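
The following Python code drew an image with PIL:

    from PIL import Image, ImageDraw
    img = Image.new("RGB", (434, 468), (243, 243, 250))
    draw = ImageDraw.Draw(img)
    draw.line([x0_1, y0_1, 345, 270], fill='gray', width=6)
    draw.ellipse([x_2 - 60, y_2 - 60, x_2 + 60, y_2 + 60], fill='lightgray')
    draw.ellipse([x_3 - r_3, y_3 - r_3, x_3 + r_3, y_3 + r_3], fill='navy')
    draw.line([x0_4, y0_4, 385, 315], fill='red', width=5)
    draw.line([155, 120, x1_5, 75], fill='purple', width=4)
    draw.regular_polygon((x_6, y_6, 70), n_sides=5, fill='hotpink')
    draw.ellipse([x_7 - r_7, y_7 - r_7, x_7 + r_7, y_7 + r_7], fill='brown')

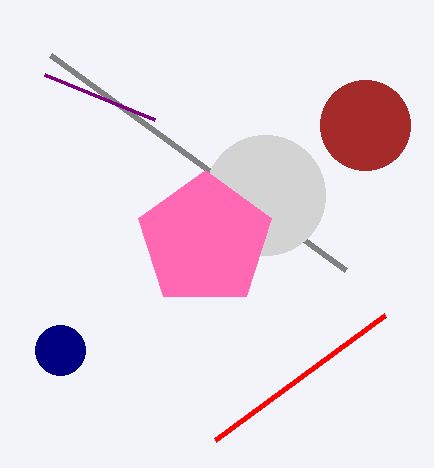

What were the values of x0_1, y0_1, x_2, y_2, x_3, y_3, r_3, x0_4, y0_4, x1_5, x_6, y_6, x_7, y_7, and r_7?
x0_1 = 50; y0_1 = 55; x_2 = 265; y_2 = 195; x_3 = 60; y_3 = 350; r_3 = 25; x0_4 = 215; y0_4 = 440; x1_5 = 45; x_6 = 205; y_6 = 240; x_7 = 365; y_7 = 125; r_7 = 45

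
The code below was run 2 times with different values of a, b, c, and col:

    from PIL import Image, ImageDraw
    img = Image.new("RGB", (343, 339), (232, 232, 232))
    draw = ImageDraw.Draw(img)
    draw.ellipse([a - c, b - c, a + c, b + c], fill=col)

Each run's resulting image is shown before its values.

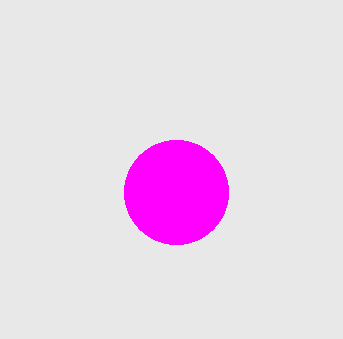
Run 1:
a = 176
b = 192
c = 52
col = 'magenta'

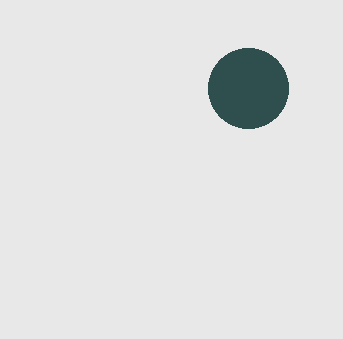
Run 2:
a = 248; b = 88; c = 40; col = 'darkslategray'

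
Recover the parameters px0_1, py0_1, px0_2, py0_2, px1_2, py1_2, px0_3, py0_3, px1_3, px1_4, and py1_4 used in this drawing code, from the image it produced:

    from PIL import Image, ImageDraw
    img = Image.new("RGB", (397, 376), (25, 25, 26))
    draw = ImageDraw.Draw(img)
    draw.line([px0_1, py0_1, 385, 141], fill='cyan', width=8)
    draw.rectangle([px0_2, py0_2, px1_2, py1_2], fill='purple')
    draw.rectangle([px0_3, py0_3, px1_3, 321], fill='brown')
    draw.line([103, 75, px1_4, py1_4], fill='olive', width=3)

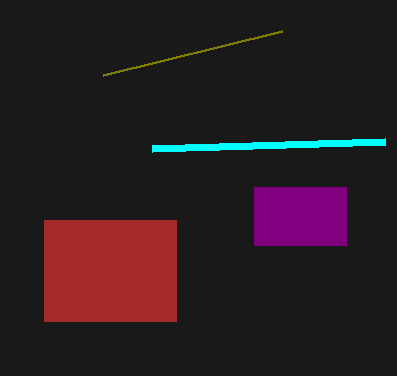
px0_1 = 152; py0_1 = 148; px0_2 = 254; py0_2 = 187; px1_2 = 346; py1_2 = 245; px0_3 = 44; py0_3 = 220; px1_3 = 176; px1_4 = 282; py1_4 = 31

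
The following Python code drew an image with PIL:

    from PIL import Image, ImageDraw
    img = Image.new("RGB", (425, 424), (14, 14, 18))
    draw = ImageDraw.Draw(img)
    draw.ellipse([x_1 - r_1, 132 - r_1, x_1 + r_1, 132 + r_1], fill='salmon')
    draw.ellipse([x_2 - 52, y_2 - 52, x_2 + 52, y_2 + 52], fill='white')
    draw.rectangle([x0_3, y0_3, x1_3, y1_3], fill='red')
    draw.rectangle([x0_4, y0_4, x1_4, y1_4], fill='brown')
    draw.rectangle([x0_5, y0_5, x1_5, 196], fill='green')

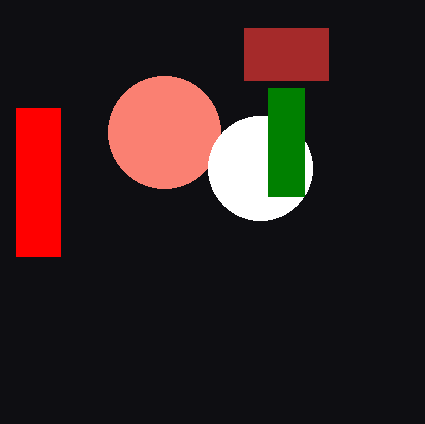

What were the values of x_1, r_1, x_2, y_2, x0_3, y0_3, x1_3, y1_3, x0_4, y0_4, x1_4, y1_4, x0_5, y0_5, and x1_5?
x_1 = 164
r_1 = 56
x_2 = 260
y_2 = 168
x0_3 = 16
y0_3 = 108
x1_3 = 60
y1_3 = 256
x0_4 = 244
y0_4 = 28
x1_4 = 328
y1_4 = 80
x0_5 = 268
y0_5 = 88
x1_5 = 304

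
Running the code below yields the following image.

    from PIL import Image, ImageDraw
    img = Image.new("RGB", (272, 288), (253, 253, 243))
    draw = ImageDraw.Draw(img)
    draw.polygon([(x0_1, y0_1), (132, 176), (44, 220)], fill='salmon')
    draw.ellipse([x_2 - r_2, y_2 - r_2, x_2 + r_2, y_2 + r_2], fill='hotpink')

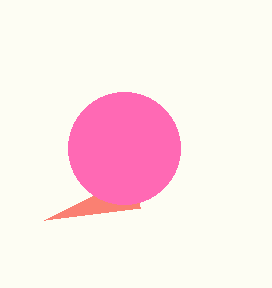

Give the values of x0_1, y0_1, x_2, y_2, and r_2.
x0_1 = 140
y0_1 = 208
x_2 = 124
y_2 = 148
r_2 = 56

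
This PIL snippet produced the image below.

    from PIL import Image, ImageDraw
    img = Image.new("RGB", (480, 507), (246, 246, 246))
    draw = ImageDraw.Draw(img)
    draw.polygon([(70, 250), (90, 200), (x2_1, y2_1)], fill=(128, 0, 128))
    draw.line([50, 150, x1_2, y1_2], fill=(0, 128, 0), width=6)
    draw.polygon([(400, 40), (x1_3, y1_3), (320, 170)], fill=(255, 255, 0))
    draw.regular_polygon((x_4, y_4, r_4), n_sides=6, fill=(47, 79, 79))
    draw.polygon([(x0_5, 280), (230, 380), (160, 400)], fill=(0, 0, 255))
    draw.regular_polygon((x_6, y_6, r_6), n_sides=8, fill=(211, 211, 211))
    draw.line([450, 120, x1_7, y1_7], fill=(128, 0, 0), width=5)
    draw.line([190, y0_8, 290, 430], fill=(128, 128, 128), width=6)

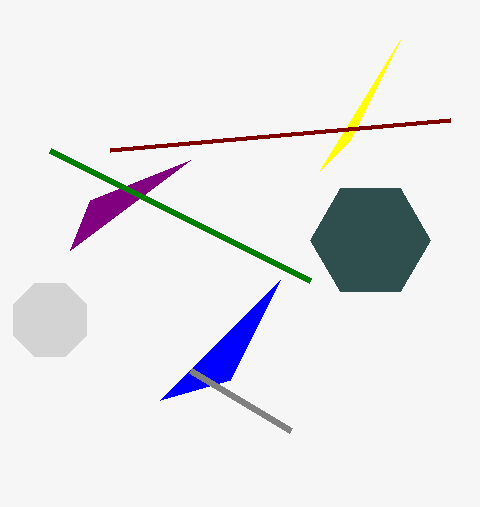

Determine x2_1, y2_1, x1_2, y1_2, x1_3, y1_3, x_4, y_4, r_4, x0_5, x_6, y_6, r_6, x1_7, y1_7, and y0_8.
x2_1 = 190, y2_1 = 160, x1_2 = 310, y1_2 = 280, x1_3 = 350, y1_3 = 140, x_4 = 370, y_4 = 240, r_4 = 60, x0_5 = 280, x_6 = 50, y_6 = 320, r_6 = 40, x1_7 = 110, y1_7 = 150, y0_8 = 370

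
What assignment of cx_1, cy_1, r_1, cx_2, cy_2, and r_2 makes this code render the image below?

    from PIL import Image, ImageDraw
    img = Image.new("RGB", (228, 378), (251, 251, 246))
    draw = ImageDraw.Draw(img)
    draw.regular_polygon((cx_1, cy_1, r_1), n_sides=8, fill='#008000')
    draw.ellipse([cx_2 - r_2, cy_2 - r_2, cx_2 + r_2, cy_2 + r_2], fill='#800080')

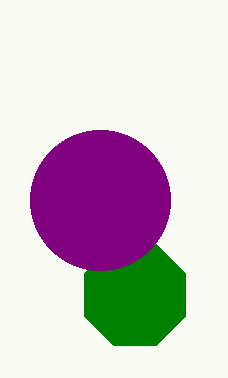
cx_1 = 135
cy_1 = 295
r_1 = 55
cx_2 = 100
cy_2 = 200
r_2 = 70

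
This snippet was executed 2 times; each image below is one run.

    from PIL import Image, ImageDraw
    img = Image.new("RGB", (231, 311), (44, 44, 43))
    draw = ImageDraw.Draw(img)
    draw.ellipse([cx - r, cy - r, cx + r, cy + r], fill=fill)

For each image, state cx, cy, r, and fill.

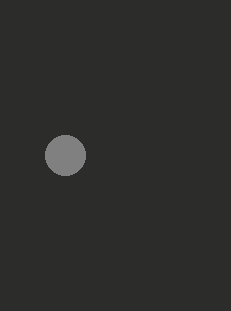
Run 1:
cx = 65
cy = 155
r = 20
fill = 'gray'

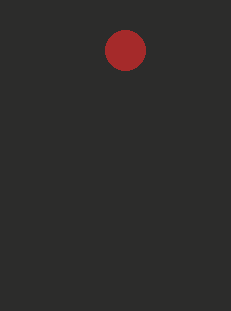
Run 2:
cx = 125; cy = 50; r = 20; fill = 'brown'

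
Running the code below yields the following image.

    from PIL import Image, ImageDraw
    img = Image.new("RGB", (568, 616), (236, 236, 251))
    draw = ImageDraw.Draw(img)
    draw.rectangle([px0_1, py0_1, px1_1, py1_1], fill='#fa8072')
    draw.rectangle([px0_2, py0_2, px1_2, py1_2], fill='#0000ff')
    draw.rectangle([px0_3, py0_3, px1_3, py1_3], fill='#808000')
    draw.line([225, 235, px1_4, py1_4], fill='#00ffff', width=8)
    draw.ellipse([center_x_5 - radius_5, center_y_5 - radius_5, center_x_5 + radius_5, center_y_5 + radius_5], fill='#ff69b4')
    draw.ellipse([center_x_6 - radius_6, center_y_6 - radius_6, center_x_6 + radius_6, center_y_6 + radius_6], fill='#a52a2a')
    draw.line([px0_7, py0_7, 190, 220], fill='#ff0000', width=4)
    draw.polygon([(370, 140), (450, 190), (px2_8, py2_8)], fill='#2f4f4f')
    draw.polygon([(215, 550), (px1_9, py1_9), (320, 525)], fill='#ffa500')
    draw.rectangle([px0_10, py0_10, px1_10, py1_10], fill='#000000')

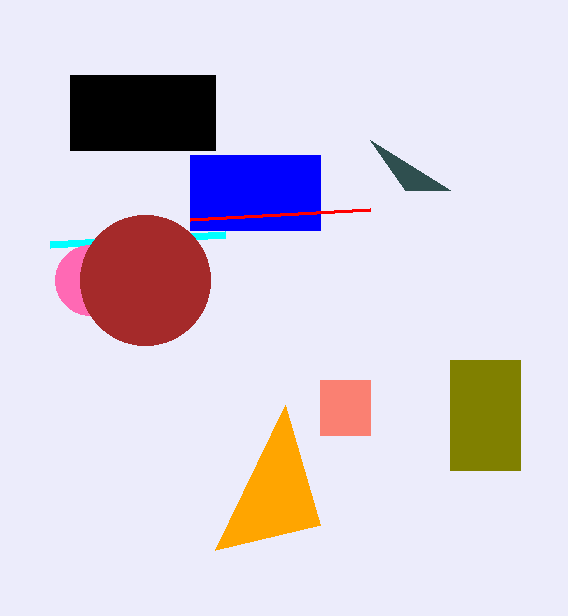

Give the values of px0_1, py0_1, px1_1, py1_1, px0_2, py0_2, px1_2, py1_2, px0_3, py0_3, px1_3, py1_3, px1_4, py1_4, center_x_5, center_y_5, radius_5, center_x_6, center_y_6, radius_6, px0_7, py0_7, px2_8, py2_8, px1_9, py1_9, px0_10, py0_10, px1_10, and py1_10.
px0_1 = 320
py0_1 = 380
px1_1 = 370
py1_1 = 435
px0_2 = 190
py0_2 = 155
px1_2 = 320
py1_2 = 230
px0_3 = 450
py0_3 = 360
px1_3 = 520
py1_3 = 470
px1_4 = 50
py1_4 = 245
center_x_5 = 90
center_y_5 = 280
radius_5 = 35
center_x_6 = 145
center_y_6 = 280
radius_6 = 65
px0_7 = 370
py0_7 = 210
px2_8 = 405
py2_8 = 190
px1_9 = 285
py1_9 = 405
px0_10 = 70
py0_10 = 75
px1_10 = 215
py1_10 = 150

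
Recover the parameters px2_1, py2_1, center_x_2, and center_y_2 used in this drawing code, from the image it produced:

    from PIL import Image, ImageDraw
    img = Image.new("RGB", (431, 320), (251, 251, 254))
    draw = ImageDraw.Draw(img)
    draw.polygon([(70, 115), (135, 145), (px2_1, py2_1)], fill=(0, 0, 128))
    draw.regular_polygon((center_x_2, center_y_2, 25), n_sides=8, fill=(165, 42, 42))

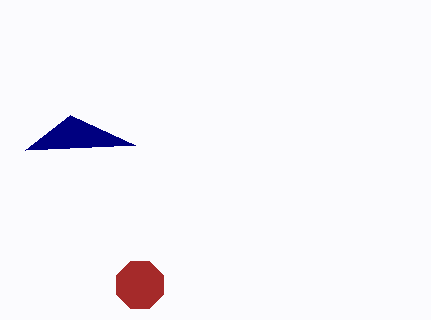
px2_1 = 25
py2_1 = 150
center_x_2 = 140
center_y_2 = 285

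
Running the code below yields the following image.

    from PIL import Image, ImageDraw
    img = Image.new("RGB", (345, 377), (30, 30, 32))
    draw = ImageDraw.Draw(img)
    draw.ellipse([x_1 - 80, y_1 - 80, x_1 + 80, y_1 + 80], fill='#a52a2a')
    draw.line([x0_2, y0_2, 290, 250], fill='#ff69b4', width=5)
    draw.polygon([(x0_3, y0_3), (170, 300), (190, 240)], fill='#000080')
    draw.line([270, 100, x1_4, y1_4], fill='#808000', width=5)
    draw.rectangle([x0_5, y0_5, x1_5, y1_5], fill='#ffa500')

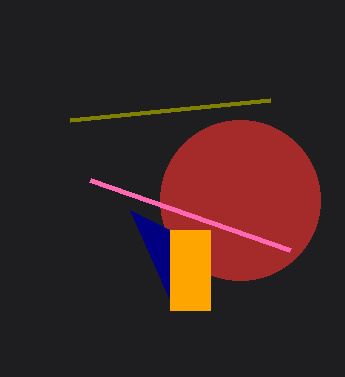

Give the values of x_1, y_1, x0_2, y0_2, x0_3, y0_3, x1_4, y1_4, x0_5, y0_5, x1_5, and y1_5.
x_1 = 240
y_1 = 200
x0_2 = 90
y0_2 = 180
x0_3 = 130
y0_3 = 210
x1_4 = 70
y1_4 = 120
x0_5 = 170
y0_5 = 230
x1_5 = 210
y1_5 = 310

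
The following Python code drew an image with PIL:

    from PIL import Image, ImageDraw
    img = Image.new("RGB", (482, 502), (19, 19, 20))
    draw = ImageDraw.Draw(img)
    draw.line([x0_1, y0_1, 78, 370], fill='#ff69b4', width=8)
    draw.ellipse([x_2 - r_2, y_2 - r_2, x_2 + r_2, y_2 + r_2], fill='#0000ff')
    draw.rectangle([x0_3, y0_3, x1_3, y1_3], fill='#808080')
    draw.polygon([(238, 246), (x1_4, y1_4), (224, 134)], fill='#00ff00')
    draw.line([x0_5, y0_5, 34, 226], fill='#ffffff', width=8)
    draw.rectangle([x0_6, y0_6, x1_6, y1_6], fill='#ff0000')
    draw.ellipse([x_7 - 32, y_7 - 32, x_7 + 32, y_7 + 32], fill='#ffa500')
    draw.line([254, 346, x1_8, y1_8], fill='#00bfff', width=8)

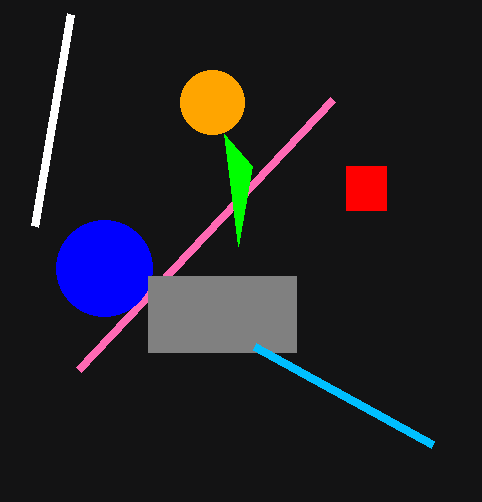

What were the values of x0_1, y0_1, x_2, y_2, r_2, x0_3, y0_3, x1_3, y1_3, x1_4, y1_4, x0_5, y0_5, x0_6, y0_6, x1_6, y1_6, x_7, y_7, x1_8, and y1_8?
x0_1 = 332; y0_1 = 100; x_2 = 104; y_2 = 268; r_2 = 48; x0_3 = 148; y0_3 = 276; x1_3 = 296; y1_3 = 352; x1_4 = 252; y1_4 = 166; x0_5 = 70; y0_5 = 14; x0_6 = 346; y0_6 = 166; x1_6 = 386; y1_6 = 210; x_7 = 212; y_7 = 102; x1_8 = 432; y1_8 = 444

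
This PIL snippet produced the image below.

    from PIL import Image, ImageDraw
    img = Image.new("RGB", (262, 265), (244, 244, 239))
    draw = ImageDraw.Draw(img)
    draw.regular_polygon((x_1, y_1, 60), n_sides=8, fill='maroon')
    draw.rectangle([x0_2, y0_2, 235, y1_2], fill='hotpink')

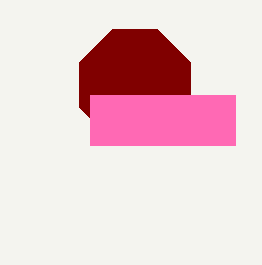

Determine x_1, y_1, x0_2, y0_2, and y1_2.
x_1 = 135; y_1 = 85; x0_2 = 90; y0_2 = 95; y1_2 = 145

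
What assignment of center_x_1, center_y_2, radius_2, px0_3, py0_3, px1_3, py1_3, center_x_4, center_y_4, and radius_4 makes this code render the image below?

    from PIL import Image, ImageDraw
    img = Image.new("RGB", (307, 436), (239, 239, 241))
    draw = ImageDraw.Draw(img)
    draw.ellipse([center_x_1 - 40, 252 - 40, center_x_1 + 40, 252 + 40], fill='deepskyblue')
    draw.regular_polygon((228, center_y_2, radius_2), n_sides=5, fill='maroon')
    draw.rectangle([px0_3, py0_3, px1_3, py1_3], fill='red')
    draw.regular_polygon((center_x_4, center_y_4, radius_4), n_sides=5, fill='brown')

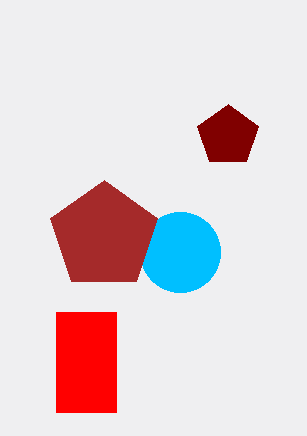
center_x_1 = 180, center_y_2 = 136, radius_2 = 32, px0_3 = 56, py0_3 = 312, px1_3 = 116, py1_3 = 412, center_x_4 = 104, center_y_4 = 236, radius_4 = 56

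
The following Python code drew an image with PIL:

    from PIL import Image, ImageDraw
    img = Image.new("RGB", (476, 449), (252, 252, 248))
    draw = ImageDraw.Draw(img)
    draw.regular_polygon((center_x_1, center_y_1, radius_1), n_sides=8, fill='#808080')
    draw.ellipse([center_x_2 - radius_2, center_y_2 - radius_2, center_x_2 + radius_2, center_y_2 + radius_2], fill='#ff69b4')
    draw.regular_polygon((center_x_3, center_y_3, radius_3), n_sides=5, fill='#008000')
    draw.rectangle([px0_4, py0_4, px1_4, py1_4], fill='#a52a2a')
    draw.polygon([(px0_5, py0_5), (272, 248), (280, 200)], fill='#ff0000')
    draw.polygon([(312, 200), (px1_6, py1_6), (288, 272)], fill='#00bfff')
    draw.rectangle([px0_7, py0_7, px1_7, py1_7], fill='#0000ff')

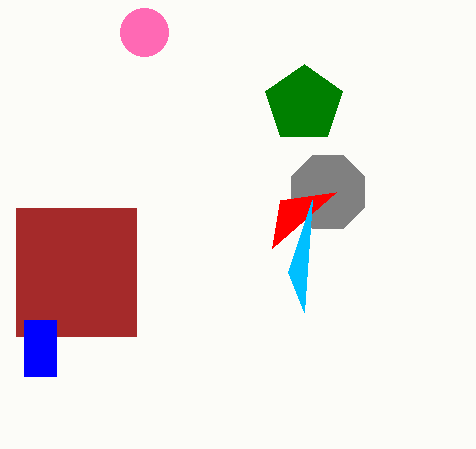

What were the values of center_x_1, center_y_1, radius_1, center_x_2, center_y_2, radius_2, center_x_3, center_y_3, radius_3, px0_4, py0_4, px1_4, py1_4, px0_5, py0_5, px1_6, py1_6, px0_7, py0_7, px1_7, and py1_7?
center_x_1 = 328; center_y_1 = 192; radius_1 = 40; center_x_2 = 144; center_y_2 = 32; radius_2 = 24; center_x_3 = 304; center_y_3 = 104; radius_3 = 40; px0_4 = 16; py0_4 = 208; px1_4 = 136; py1_4 = 336; px0_5 = 336; py0_5 = 192; px1_6 = 304; py1_6 = 312; px0_7 = 24; py0_7 = 320; px1_7 = 56; py1_7 = 376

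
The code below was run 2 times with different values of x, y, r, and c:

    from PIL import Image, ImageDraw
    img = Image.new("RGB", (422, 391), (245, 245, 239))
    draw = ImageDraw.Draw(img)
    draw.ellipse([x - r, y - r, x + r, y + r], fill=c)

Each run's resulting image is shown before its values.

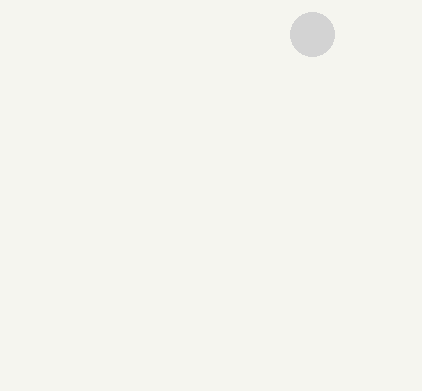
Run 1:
x = 312
y = 34
r = 22
c = 'lightgray'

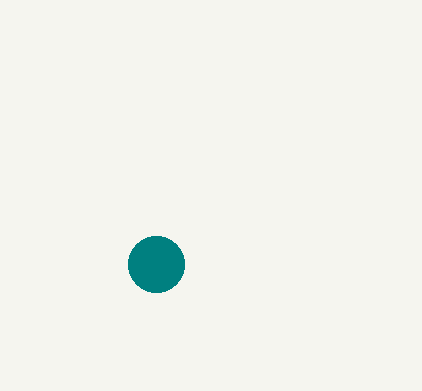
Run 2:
x = 156, y = 264, r = 28, c = 'teal'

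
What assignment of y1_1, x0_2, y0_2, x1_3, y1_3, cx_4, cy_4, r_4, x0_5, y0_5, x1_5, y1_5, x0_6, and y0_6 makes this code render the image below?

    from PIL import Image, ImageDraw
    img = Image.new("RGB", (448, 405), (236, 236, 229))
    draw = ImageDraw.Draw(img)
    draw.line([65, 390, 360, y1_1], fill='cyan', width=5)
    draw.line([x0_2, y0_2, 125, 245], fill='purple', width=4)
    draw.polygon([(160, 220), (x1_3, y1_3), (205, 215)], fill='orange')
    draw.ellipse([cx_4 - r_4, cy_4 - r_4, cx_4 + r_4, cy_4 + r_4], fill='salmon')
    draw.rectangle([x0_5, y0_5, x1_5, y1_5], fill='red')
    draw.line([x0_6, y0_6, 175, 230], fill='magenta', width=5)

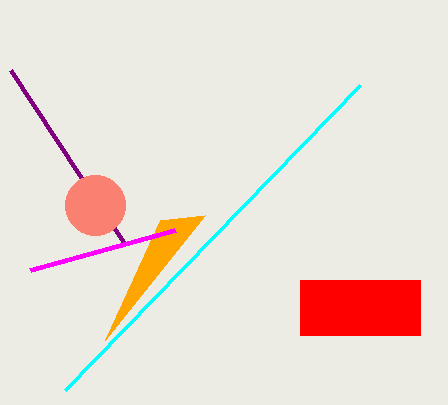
y1_1 = 85; x0_2 = 10; y0_2 = 70; x1_3 = 105; y1_3 = 340; cx_4 = 95; cy_4 = 205; r_4 = 30; x0_5 = 300; y0_5 = 280; x1_5 = 420; y1_5 = 335; x0_6 = 30; y0_6 = 270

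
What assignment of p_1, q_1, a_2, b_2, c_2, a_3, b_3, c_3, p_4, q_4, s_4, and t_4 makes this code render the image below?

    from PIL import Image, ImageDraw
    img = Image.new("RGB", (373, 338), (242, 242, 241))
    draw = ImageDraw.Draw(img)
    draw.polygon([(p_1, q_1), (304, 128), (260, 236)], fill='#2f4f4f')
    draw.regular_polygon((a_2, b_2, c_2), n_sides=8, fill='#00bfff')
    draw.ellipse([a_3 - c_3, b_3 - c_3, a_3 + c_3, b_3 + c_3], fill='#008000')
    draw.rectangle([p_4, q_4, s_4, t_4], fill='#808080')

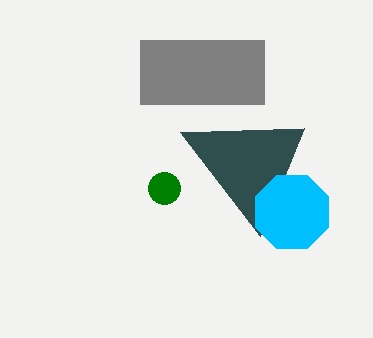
p_1 = 180, q_1 = 132, a_2 = 292, b_2 = 212, c_2 = 40, a_3 = 164, b_3 = 188, c_3 = 16, p_4 = 140, q_4 = 40, s_4 = 264, t_4 = 104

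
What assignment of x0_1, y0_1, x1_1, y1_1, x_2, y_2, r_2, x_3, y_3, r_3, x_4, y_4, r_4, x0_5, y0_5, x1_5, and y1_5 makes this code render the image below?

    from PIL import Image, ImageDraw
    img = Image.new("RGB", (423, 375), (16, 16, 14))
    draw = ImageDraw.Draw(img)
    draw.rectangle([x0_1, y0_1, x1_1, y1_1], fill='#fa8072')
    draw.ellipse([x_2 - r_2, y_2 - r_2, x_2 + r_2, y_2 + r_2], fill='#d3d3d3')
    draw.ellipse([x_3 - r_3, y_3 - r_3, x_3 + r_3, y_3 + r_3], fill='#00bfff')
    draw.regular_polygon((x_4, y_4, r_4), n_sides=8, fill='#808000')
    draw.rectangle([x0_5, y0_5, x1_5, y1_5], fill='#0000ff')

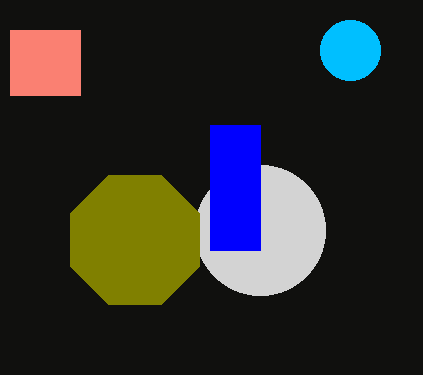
x0_1 = 10; y0_1 = 30; x1_1 = 80; y1_1 = 95; x_2 = 260; y_2 = 230; r_2 = 65; x_3 = 350; y_3 = 50; r_3 = 30; x_4 = 135; y_4 = 240; r_4 = 70; x0_5 = 210; y0_5 = 125; x1_5 = 260; y1_5 = 250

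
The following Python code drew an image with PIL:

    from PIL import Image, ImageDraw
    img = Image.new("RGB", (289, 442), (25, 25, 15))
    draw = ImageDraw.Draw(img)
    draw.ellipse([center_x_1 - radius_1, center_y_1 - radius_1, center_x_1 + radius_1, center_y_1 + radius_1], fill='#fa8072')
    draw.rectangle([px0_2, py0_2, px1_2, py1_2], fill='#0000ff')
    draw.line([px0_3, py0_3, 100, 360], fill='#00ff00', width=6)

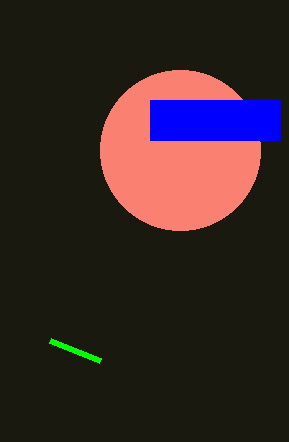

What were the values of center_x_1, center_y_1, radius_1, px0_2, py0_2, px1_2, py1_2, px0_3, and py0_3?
center_x_1 = 180; center_y_1 = 150; radius_1 = 80; px0_2 = 150; py0_2 = 100; px1_2 = 280; py1_2 = 140; px0_3 = 50; py0_3 = 340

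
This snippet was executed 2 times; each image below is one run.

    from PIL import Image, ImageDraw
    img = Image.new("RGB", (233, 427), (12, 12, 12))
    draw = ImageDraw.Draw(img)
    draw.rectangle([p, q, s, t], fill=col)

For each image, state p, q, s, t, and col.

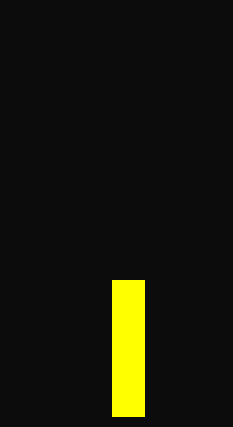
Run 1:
p = 112
q = 280
s = 144
t = 416
col = 'yellow'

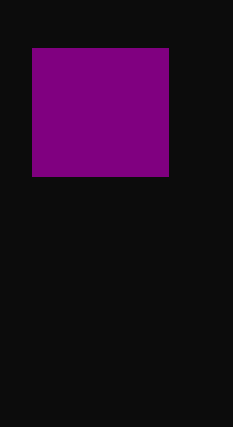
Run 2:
p = 32; q = 48; s = 168; t = 176; col = 'purple'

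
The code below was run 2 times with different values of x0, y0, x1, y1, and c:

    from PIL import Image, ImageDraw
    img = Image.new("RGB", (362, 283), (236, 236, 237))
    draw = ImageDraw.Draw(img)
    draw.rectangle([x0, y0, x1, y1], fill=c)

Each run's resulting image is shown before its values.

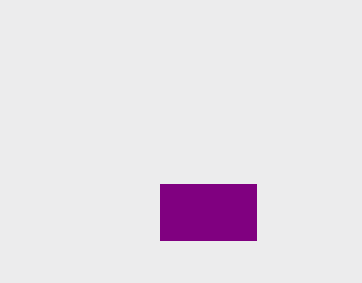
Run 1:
x0 = 160; y0 = 184; x1 = 256; y1 = 240; c = 'purple'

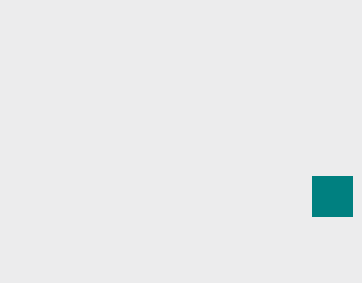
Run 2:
x0 = 312; y0 = 176; x1 = 352; y1 = 216; c = 'teal'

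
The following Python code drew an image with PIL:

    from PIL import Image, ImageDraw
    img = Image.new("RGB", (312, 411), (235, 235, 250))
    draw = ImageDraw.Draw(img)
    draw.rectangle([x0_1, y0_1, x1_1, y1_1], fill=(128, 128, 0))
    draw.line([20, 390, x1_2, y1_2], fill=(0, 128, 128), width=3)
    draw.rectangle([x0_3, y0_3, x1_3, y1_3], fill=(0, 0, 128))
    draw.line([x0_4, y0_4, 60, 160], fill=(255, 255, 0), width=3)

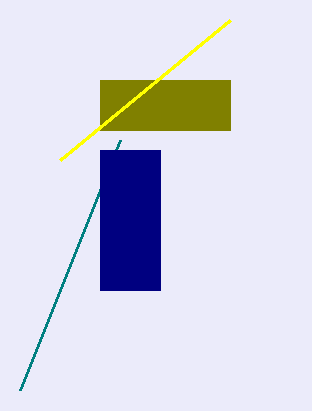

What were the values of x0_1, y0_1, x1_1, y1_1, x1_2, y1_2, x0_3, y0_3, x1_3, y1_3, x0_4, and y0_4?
x0_1 = 100; y0_1 = 80; x1_1 = 230; y1_1 = 130; x1_2 = 120; y1_2 = 140; x0_3 = 100; y0_3 = 150; x1_3 = 160; y1_3 = 290; x0_4 = 230; y0_4 = 20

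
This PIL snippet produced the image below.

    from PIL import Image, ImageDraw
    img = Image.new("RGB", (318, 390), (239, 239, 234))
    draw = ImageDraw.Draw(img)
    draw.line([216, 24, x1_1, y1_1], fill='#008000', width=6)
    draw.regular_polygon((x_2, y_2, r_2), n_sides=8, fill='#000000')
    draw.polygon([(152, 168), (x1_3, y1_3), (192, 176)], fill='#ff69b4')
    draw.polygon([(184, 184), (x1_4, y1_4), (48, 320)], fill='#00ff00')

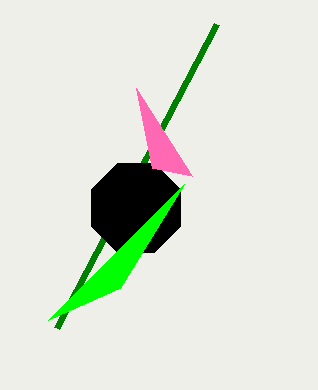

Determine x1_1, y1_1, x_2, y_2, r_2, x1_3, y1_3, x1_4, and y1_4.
x1_1 = 56; y1_1 = 328; x_2 = 136; y_2 = 208; r_2 = 48; x1_3 = 136; y1_3 = 88; x1_4 = 120; y1_4 = 288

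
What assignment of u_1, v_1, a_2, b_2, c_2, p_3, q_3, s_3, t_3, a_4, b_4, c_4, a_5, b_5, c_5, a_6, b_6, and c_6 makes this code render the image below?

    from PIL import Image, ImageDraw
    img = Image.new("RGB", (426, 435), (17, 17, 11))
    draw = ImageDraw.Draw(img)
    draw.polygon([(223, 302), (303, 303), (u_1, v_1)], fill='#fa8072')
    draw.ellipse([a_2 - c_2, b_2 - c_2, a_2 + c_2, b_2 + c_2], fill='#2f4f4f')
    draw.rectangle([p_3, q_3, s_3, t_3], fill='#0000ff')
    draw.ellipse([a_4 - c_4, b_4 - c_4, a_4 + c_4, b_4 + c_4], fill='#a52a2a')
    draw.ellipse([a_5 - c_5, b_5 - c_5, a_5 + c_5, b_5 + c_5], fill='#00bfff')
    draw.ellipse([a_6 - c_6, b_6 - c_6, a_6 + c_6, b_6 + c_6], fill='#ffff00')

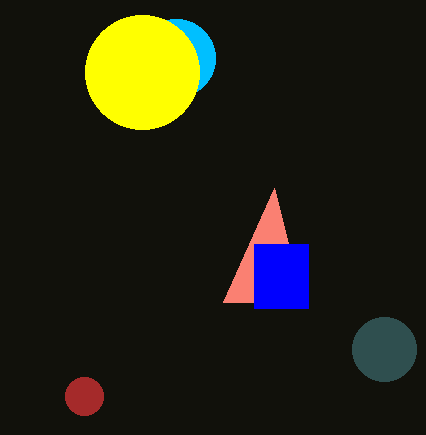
u_1 = 274; v_1 = 188; a_2 = 384; b_2 = 349; c_2 = 32; p_3 = 254; q_3 = 244; s_3 = 308; t_3 = 308; a_4 = 84; b_4 = 396; c_4 = 19; a_5 = 176; b_5 = 58; c_5 = 39; a_6 = 142; b_6 = 72; c_6 = 57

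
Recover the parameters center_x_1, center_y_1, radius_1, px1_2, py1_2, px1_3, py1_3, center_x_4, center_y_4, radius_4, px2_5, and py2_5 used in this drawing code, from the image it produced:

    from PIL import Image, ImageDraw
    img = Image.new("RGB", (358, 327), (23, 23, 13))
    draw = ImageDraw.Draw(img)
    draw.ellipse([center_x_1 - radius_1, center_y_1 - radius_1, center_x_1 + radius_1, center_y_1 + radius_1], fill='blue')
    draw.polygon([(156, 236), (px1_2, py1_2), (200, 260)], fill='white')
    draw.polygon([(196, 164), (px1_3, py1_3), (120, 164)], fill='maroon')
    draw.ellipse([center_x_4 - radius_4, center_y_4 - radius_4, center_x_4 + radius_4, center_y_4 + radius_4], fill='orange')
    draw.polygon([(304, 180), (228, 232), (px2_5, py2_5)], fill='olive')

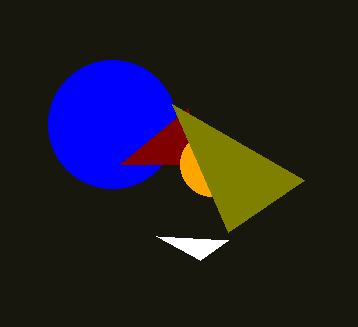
center_x_1 = 112
center_y_1 = 124
radius_1 = 64
px1_2 = 228
py1_2 = 240
px1_3 = 188
py1_3 = 108
center_x_4 = 212
center_y_4 = 164
radius_4 = 32
px2_5 = 172
py2_5 = 104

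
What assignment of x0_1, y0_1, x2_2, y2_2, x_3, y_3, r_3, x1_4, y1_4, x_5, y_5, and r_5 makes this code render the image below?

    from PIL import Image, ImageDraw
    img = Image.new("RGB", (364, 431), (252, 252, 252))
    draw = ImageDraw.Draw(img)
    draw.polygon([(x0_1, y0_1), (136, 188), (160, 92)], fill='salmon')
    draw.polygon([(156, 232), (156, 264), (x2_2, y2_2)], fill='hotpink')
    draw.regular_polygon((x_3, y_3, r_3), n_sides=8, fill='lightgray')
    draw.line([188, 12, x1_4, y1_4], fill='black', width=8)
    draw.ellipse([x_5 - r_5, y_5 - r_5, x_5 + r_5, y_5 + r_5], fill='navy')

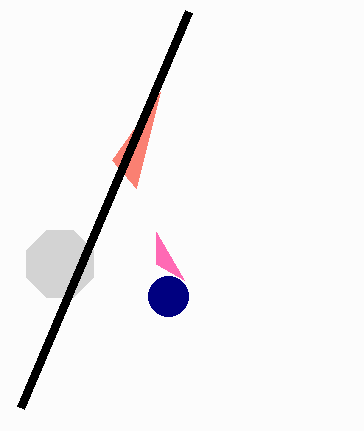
x0_1 = 112, y0_1 = 160, x2_2 = 184, y2_2 = 280, x_3 = 60, y_3 = 264, r_3 = 36, x1_4 = 20, y1_4 = 408, x_5 = 168, y_5 = 296, r_5 = 20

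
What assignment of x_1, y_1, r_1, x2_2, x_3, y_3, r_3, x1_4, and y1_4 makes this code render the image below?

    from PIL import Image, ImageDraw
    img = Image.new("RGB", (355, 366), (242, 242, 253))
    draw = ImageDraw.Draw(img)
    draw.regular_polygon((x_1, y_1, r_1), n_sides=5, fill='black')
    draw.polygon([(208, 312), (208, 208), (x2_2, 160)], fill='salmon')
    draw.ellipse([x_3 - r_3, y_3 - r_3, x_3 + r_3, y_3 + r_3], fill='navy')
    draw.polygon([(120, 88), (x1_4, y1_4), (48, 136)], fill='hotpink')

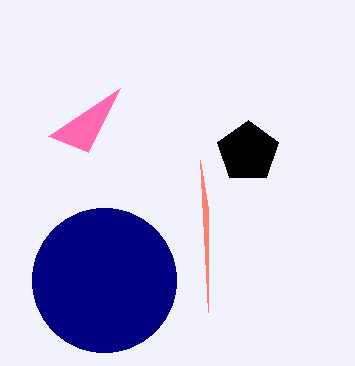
x_1 = 248, y_1 = 152, r_1 = 32, x2_2 = 200, x_3 = 104, y_3 = 280, r_3 = 72, x1_4 = 88, y1_4 = 152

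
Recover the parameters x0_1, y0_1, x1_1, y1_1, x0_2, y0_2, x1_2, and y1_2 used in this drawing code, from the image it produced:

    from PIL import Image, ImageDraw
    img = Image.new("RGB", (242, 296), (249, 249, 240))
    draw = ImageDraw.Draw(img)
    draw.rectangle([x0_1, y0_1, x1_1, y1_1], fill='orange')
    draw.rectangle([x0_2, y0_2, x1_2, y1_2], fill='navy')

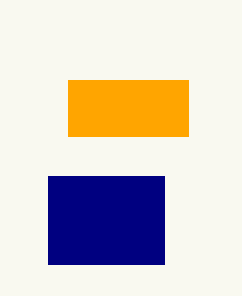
x0_1 = 68
y0_1 = 80
x1_1 = 188
y1_1 = 136
x0_2 = 48
y0_2 = 176
x1_2 = 164
y1_2 = 264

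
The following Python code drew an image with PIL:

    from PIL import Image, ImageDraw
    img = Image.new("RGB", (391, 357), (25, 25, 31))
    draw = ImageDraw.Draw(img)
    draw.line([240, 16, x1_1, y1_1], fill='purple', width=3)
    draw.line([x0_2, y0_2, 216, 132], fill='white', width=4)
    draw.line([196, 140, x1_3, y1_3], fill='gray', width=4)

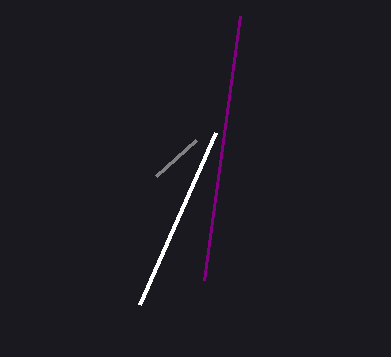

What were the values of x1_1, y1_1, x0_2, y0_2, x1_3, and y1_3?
x1_1 = 204; y1_1 = 280; x0_2 = 140; y0_2 = 304; x1_3 = 156; y1_3 = 176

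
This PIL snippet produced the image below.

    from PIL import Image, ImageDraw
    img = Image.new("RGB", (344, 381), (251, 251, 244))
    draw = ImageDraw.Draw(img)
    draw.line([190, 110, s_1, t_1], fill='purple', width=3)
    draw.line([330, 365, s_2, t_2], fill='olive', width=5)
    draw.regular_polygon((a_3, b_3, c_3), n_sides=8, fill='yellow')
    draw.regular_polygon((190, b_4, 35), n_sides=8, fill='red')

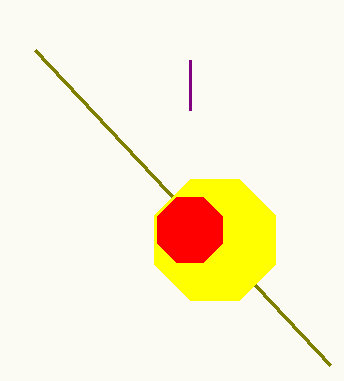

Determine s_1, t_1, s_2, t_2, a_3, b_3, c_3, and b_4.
s_1 = 190, t_1 = 60, s_2 = 35, t_2 = 50, a_3 = 215, b_3 = 240, c_3 = 65, b_4 = 230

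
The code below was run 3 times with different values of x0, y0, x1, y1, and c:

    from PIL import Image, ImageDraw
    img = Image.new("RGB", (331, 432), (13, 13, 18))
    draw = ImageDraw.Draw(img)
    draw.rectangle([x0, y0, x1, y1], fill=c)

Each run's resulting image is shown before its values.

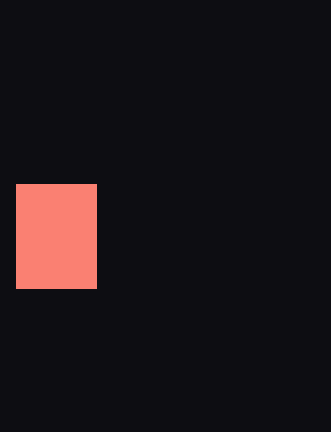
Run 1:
x0 = 16
y0 = 184
x1 = 96
y1 = 288
c = 'salmon'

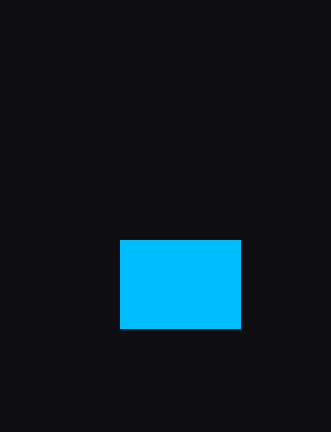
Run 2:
x0 = 120
y0 = 240
x1 = 240
y1 = 328
c = 'deepskyblue'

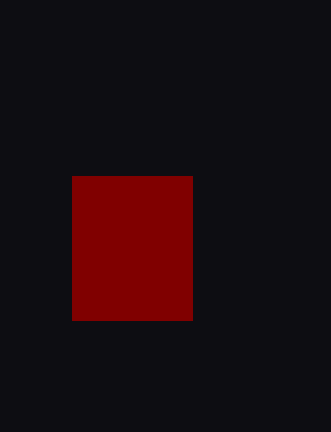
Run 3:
x0 = 72; y0 = 176; x1 = 192; y1 = 320; c = 'maroon'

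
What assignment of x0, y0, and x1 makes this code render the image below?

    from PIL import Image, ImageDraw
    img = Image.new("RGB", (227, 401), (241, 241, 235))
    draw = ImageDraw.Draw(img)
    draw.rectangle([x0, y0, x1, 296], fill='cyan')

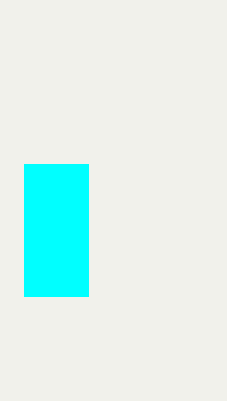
x0 = 24
y0 = 164
x1 = 88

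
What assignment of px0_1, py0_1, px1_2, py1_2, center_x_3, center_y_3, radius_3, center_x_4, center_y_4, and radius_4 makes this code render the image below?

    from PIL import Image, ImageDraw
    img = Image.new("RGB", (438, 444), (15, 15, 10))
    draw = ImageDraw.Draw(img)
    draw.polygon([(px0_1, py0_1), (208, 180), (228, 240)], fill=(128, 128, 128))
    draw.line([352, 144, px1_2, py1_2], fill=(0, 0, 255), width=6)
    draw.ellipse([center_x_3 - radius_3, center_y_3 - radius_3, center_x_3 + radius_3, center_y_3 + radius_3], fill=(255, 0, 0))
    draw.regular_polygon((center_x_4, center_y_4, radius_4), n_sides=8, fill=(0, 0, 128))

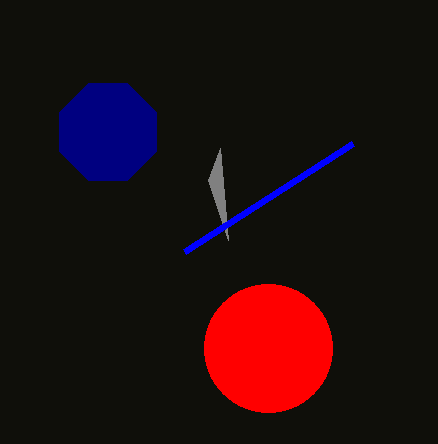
px0_1 = 220, py0_1 = 148, px1_2 = 184, py1_2 = 252, center_x_3 = 268, center_y_3 = 348, radius_3 = 64, center_x_4 = 108, center_y_4 = 132, radius_4 = 52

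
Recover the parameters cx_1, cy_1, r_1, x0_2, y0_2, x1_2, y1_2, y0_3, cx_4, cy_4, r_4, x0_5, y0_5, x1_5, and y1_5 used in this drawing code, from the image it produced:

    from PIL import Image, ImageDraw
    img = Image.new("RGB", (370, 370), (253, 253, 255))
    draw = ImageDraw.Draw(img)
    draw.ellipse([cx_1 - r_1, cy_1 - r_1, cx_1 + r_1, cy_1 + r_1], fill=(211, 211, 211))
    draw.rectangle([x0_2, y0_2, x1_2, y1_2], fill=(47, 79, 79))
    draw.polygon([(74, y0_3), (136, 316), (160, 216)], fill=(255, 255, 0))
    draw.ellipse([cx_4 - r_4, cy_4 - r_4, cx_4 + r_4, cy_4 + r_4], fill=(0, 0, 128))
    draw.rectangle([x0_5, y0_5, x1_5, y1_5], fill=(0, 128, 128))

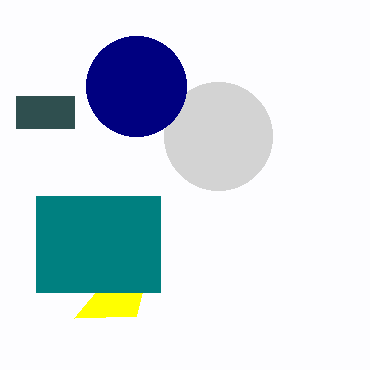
cx_1 = 218
cy_1 = 136
r_1 = 54
x0_2 = 16
y0_2 = 96
x1_2 = 74
y1_2 = 128
y0_3 = 318
cx_4 = 136
cy_4 = 86
r_4 = 50
x0_5 = 36
y0_5 = 196
x1_5 = 160
y1_5 = 292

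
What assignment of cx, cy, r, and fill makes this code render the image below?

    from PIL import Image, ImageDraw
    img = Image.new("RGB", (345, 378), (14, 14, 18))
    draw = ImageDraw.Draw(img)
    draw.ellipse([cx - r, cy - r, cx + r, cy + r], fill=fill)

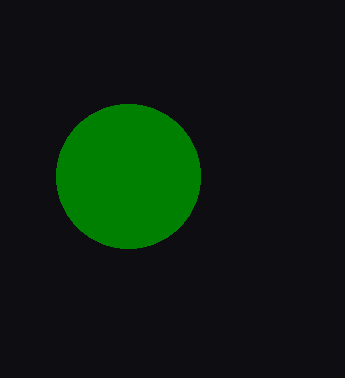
cx = 128, cy = 176, r = 72, fill = 'green'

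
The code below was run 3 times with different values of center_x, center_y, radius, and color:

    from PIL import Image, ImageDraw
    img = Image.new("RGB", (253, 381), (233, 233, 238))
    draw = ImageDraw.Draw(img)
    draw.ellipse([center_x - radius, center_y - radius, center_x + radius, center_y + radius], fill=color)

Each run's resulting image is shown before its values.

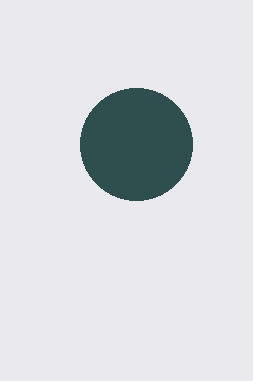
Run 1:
center_x = 136, center_y = 144, radius = 56, color = 'darkslategray'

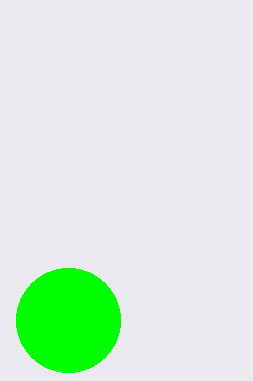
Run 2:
center_x = 68
center_y = 320
radius = 52
color = 'lime'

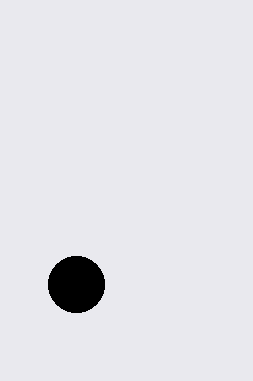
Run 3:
center_x = 76, center_y = 284, radius = 28, color = 'black'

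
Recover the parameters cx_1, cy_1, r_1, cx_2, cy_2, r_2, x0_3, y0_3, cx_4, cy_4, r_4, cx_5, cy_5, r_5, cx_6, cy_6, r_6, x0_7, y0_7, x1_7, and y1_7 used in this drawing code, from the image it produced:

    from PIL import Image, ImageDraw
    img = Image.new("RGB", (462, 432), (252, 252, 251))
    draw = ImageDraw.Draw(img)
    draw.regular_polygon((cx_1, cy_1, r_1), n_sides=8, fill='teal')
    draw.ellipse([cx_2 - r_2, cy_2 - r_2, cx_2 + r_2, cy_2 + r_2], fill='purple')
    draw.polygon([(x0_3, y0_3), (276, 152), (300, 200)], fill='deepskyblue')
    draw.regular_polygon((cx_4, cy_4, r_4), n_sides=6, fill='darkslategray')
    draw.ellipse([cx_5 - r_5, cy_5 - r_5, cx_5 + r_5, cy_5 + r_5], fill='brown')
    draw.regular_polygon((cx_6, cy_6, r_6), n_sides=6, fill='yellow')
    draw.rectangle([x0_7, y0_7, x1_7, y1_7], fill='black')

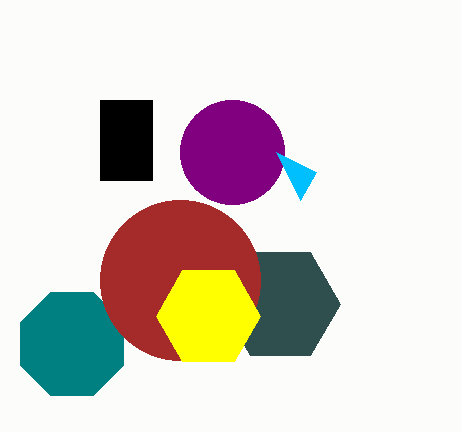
cx_1 = 72, cy_1 = 344, r_1 = 56, cx_2 = 232, cy_2 = 152, r_2 = 52, x0_3 = 316, y0_3 = 172, cx_4 = 280, cy_4 = 304, r_4 = 60, cx_5 = 180, cy_5 = 280, r_5 = 80, cx_6 = 208, cy_6 = 316, r_6 = 52, x0_7 = 100, y0_7 = 100, x1_7 = 152, y1_7 = 180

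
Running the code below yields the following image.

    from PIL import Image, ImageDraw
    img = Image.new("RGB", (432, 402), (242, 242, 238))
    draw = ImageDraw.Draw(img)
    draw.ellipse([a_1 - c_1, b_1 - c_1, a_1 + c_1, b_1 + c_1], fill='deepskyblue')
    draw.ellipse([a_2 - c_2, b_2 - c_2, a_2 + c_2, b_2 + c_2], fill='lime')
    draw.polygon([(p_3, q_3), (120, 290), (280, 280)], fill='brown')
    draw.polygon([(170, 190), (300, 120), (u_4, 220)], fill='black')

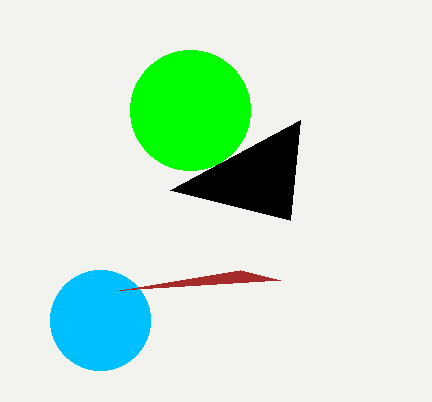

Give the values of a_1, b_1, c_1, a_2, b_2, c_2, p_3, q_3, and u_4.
a_1 = 100; b_1 = 320; c_1 = 50; a_2 = 190; b_2 = 110; c_2 = 60; p_3 = 240; q_3 = 270; u_4 = 290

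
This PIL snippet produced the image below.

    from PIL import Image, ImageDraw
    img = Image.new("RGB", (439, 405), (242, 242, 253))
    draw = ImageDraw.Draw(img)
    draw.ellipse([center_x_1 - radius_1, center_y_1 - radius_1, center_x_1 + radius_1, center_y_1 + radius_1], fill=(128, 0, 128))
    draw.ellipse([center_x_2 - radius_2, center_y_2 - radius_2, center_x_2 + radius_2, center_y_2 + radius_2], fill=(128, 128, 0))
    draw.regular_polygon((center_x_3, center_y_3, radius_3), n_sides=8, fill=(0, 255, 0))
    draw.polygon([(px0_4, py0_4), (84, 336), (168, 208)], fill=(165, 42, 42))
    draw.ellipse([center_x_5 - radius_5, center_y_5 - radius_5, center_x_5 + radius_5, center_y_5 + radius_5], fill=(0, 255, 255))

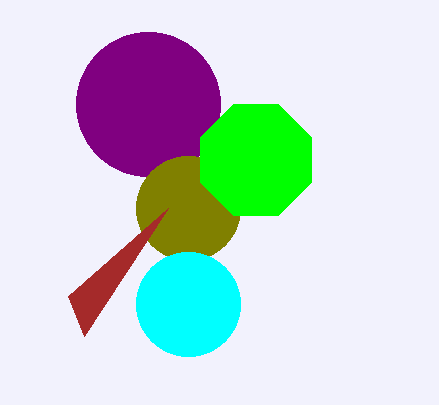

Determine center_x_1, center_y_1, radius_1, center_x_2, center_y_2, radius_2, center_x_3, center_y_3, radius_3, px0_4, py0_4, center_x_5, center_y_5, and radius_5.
center_x_1 = 148
center_y_1 = 104
radius_1 = 72
center_x_2 = 188
center_y_2 = 208
radius_2 = 52
center_x_3 = 256
center_y_3 = 160
radius_3 = 60
px0_4 = 68
py0_4 = 296
center_x_5 = 188
center_y_5 = 304
radius_5 = 52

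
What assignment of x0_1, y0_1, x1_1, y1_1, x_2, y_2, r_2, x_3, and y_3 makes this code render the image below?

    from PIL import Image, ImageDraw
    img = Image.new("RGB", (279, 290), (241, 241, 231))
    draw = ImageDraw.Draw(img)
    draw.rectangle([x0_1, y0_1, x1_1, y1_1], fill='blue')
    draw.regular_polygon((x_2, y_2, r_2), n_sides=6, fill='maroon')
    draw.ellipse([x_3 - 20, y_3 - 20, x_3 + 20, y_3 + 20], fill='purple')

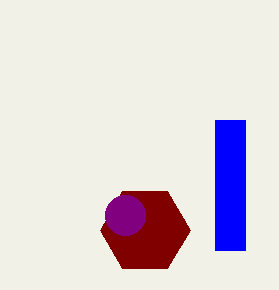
x0_1 = 215; y0_1 = 120; x1_1 = 245; y1_1 = 250; x_2 = 145; y_2 = 230; r_2 = 45; x_3 = 125; y_3 = 215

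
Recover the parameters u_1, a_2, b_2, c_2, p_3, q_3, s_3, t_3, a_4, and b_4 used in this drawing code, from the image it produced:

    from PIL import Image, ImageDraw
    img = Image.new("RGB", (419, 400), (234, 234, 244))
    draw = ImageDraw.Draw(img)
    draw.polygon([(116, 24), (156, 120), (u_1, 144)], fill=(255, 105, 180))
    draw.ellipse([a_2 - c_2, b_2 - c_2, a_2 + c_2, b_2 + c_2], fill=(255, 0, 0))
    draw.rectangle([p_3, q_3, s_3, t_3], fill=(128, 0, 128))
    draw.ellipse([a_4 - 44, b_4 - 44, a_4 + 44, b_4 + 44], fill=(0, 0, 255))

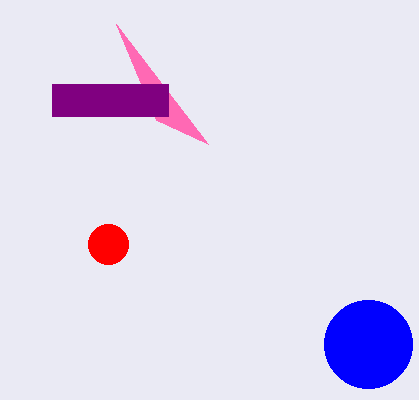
u_1 = 208, a_2 = 108, b_2 = 244, c_2 = 20, p_3 = 52, q_3 = 84, s_3 = 168, t_3 = 116, a_4 = 368, b_4 = 344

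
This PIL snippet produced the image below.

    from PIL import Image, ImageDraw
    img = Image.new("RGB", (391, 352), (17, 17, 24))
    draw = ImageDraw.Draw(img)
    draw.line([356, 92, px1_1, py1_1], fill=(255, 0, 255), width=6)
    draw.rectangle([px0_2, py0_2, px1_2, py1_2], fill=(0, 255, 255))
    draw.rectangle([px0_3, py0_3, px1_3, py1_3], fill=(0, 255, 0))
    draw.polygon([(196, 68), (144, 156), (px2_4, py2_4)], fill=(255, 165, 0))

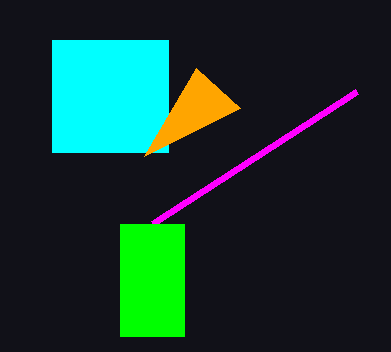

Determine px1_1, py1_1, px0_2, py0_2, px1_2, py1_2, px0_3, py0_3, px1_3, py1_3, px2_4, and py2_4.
px1_1 = 152
py1_1 = 224
px0_2 = 52
py0_2 = 40
px1_2 = 168
py1_2 = 152
px0_3 = 120
py0_3 = 224
px1_3 = 184
py1_3 = 336
px2_4 = 240
py2_4 = 108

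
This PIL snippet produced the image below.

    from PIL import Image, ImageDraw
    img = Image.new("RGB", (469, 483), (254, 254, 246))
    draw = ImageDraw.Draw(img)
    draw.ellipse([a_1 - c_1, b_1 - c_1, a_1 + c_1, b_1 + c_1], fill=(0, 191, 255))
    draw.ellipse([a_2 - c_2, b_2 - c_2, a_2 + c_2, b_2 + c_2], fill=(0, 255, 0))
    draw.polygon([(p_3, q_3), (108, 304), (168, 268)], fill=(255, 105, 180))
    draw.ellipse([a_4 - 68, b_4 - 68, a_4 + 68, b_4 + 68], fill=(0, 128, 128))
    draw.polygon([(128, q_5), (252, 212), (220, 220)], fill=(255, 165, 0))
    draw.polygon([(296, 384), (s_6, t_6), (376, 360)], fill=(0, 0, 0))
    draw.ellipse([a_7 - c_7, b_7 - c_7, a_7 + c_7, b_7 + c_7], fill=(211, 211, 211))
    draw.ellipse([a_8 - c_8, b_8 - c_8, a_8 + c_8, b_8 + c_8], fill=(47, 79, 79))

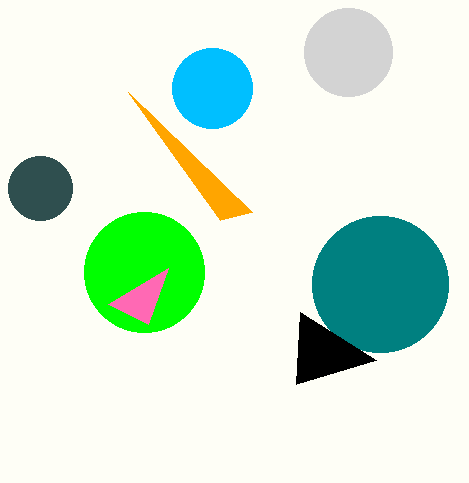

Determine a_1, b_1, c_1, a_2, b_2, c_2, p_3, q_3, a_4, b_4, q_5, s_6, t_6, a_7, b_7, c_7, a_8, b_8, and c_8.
a_1 = 212, b_1 = 88, c_1 = 40, a_2 = 144, b_2 = 272, c_2 = 60, p_3 = 148, q_3 = 324, a_4 = 380, b_4 = 284, q_5 = 92, s_6 = 300, t_6 = 312, a_7 = 348, b_7 = 52, c_7 = 44, a_8 = 40, b_8 = 188, c_8 = 32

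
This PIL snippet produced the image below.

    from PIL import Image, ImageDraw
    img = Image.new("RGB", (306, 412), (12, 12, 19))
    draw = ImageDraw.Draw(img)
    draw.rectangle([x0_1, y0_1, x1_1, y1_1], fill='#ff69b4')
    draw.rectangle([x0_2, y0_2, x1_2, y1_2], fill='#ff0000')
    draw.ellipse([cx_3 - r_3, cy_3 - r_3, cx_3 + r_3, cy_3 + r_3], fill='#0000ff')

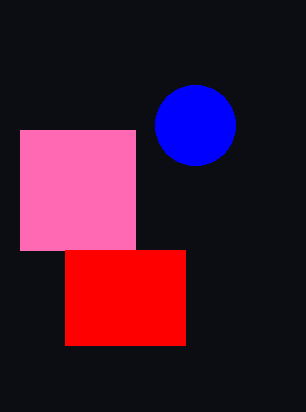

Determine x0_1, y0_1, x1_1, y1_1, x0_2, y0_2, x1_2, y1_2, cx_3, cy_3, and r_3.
x0_1 = 20, y0_1 = 130, x1_1 = 135, y1_1 = 250, x0_2 = 65, y0_2 = 250, x1_2 = 185, y1_2 = 345, cx_3 = 195, cy_3 = 125, r_3 = 40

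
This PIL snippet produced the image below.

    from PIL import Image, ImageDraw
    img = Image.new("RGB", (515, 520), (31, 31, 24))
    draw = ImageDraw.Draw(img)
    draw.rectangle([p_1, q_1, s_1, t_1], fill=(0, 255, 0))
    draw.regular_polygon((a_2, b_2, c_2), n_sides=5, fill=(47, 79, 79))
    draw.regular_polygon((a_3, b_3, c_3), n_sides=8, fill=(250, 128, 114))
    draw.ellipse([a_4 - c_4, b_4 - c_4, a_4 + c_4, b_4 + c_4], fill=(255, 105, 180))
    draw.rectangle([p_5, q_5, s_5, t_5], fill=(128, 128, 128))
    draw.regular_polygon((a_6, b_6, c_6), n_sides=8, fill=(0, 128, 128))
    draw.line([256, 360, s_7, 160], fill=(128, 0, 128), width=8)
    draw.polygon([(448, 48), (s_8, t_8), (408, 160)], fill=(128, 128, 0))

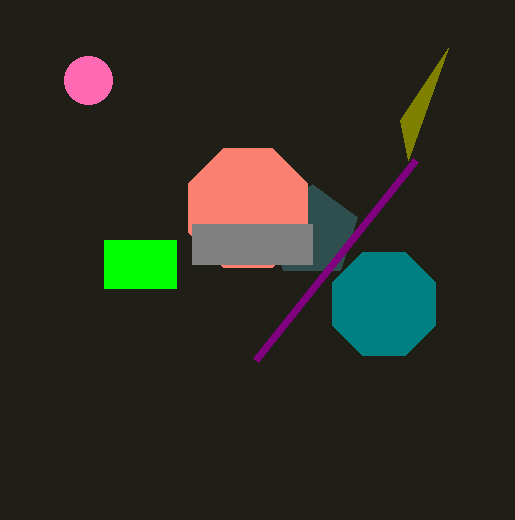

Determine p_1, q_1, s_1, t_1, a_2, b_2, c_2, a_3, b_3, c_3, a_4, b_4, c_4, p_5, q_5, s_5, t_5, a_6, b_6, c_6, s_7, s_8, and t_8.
p_1 = 104; q_1 = 240; s_1 = 176; t_1 = 288; a_2 = 312; b_2 = 232; c_2 = 48; a_3 = 248; b_3 = 208; c_3 = 64; a_4 = 88; b_4 = 80; c_4 = 24; p_5 = 192; q_5 = 224; s_5 = 312; t_5 = 264; a_6 = 384; b_6 = 304; c_6 = 56; s_7 = 416; s_8 = 400; t_8 = 120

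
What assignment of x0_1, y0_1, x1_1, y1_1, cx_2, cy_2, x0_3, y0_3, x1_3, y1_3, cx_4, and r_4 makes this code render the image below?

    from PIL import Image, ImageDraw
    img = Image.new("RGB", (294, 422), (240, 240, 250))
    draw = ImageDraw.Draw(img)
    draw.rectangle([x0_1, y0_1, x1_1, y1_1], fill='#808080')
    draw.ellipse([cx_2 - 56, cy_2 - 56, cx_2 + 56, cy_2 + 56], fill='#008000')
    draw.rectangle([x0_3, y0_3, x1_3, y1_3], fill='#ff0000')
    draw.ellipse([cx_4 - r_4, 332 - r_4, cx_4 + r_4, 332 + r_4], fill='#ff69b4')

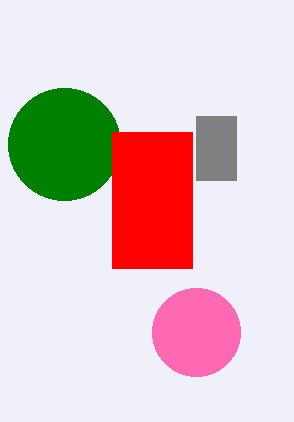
x0_1 = 196; y0_1 = 116; x1_1 = 236; y1_1 = 180; cx_2 = 64; cy_2 = 144; x0_3 = 112; y0_3 = 132; x1_3 = 192; y1_3 = 268; cx_4 = 196; r_4 = 44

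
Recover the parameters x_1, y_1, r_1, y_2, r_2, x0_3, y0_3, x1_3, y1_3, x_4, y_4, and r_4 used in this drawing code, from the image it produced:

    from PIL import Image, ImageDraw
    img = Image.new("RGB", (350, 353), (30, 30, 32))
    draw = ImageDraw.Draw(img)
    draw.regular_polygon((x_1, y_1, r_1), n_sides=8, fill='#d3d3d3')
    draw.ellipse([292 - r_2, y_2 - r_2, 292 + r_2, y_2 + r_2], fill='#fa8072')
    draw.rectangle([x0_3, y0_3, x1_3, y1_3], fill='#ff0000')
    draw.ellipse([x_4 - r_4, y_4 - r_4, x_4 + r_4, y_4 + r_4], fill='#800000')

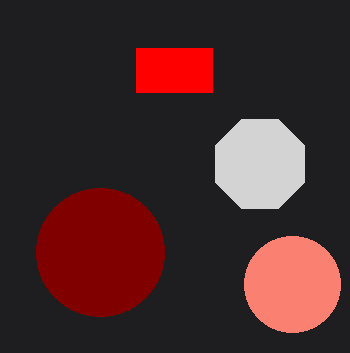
x_1 = 260; y_1 = 164; r_1 = 48; y_2 = 284; r_2 = 48; x0_3 = 136; y0_3 = 48; x1_3 = 212; y1_3 = 92; x_4 = 100; y_4 = 252; r_4 = 64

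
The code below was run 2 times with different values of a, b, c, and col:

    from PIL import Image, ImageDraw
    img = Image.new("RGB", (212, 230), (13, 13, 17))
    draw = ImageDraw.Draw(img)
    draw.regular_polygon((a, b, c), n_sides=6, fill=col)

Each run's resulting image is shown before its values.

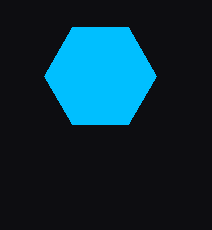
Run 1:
a = 100, b = 76, c = 56, col = 'deepskyblue'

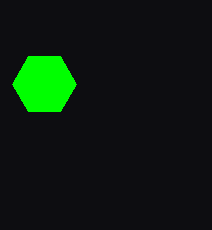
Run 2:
a = 44; b = 84; c = 32; col = 'lime'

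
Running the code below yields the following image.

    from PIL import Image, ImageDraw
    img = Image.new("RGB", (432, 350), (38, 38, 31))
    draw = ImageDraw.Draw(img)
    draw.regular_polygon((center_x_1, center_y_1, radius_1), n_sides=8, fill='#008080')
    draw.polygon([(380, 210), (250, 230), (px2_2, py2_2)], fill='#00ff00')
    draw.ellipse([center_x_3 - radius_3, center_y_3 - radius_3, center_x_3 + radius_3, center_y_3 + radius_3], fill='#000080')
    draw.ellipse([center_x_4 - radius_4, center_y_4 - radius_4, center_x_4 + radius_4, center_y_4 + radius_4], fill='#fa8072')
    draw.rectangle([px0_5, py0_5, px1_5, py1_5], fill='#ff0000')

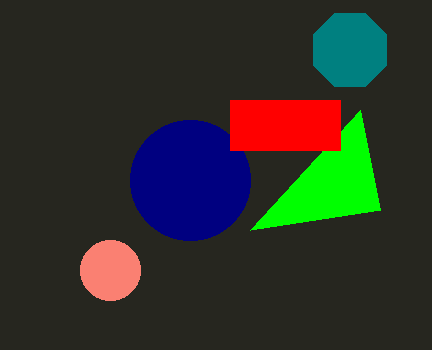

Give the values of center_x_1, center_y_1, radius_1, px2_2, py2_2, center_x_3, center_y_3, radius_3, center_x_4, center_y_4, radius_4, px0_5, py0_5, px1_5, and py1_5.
center_x_1 = 350; center_y_1 = 50; radius_1 = 40; px2_2 = 360; py2_2 = 110; center_x_3 = 190; center_y_3 = 180; radius_3 = 60; center_x_4 = 110; center_y_4 = 270; radius_4 = 30; px0_5 = 230; py0_5 = 100; px1_5 = 340; py1_5 = 150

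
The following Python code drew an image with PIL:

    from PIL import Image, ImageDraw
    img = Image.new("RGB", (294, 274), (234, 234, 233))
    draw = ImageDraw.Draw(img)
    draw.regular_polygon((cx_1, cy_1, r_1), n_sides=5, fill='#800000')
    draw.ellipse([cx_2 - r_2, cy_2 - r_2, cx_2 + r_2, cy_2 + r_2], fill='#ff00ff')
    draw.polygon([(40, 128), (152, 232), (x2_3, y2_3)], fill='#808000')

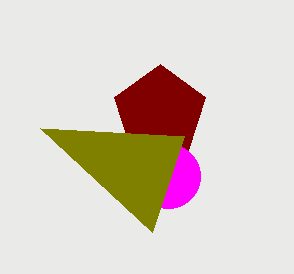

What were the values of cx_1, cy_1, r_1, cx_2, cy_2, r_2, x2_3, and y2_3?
cx_1 = 160; cy_1 = 112; r_1 = 48; cx_2 = 168; cy_2 = 176; r_2 = 32; x2_3 = 184; y2_3 = 136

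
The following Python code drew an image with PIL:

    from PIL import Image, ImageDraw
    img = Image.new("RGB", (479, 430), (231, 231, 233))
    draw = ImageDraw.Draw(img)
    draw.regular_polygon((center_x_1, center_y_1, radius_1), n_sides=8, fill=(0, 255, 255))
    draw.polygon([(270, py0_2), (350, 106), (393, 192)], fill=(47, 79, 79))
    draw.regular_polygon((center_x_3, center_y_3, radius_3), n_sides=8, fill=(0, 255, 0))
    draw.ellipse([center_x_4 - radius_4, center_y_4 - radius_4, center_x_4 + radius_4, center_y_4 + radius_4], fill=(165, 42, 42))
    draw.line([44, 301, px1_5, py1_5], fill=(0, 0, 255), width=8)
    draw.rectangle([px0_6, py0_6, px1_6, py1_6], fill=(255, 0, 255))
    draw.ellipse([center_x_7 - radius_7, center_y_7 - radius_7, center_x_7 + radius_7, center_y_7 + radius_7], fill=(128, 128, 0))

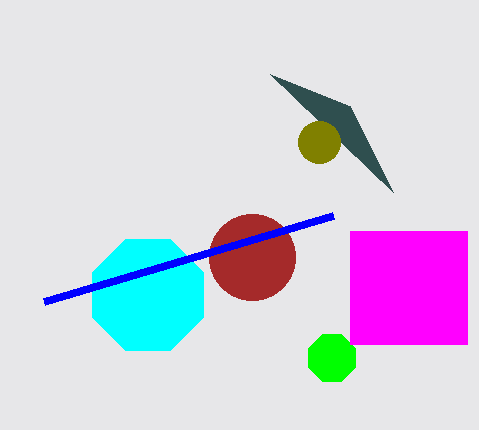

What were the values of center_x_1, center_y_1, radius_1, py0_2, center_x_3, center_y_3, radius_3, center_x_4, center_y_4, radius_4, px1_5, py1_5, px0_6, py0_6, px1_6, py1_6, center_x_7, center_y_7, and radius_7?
center_x_1 = 148, center_y_1 = 295, radius_1 = 60, py0_2 = 74, center_x_3 = 332, center_y_3 = 358, radius_3 = 25, center_x_4 = 252, center_y_4 = 257, radius_4 = 43, px1_5 = 333, py1_5 = 215, px0_6 = 350, py0_6 = 231, px1_6 = 467, py1_6 = 344, center_x_7 = 319, center_y_7 = 142, radius_7 = 21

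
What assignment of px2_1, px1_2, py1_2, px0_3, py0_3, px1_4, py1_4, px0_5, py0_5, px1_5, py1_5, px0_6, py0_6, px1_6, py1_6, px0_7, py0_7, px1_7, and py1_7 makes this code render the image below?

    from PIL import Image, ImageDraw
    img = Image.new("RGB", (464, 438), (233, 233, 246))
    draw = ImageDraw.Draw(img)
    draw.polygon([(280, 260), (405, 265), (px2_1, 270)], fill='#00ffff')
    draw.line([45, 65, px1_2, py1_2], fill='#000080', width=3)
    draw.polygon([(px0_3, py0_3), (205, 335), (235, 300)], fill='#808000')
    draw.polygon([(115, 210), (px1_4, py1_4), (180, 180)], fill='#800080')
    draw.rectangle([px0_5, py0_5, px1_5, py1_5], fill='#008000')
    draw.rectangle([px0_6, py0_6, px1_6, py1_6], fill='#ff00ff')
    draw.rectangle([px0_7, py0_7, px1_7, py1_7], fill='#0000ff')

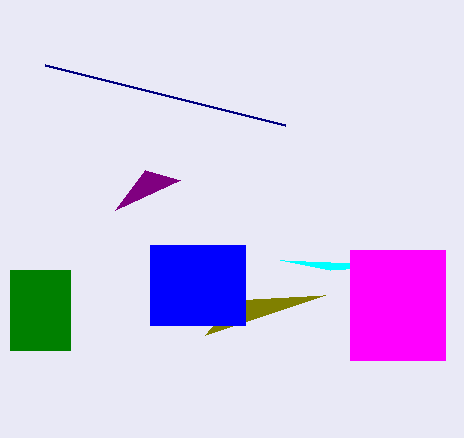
px2_1 = 330; px1_2 = 285; py1_2 = 125; px0_3 = 325; py0_3 = 295; px1_4 = 145; py1_4 = 170; px0_5 = 10; py0_5 = 270; px1_5 = 70; py1_5 = 350; px0_6 = 350; py0_6 = 250; px1_6 = 445; py1_6 = 360; px0_7 = 150; py0_7 = 245; px1_7 = 245; py1_7 = 325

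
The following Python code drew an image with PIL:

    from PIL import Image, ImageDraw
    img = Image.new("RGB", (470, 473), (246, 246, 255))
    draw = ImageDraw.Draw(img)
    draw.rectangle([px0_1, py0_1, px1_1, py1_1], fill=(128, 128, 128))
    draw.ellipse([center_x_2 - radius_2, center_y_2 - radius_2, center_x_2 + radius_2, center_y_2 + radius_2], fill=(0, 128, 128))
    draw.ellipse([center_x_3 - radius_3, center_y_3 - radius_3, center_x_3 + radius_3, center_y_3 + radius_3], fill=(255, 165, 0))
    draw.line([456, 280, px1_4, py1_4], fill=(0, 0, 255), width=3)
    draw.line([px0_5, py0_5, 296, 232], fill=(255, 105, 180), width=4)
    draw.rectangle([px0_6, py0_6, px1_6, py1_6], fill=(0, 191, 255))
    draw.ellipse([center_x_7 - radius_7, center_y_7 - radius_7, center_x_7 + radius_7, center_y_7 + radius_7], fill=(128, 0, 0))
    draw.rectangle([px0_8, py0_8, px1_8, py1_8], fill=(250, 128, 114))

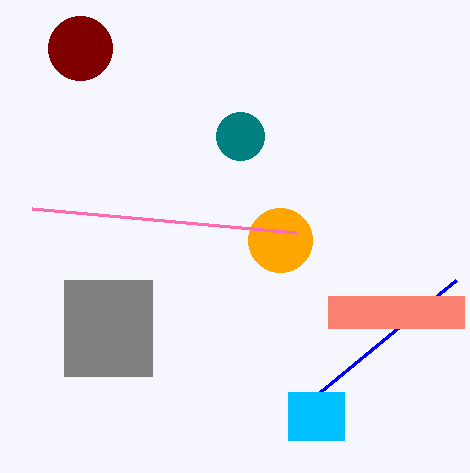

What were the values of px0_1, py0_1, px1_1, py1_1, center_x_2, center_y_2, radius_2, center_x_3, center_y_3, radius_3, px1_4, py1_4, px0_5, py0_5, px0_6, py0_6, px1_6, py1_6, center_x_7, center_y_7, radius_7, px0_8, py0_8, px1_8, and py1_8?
px0_1 = 64
py0_1 = 280
px1_1 = 152
py1_1 = 376
center_x_2 = 240
center_y_2 = 136
radius_2 = 24
center_x_3 = 280
center_y_3 = 240
radius_3 = 32
px1_4 = 320
py1_4 = 392
px0_5 = 32
py0_5 = 208
px0_6 = 288
py0_6 = 392
px1_6 = 344
py1_6 = 440
center_x_7 = 80
center_y_7 = 48
radius_7 = 32
px0_8 = 328
py0_8 = 296
px1_8 = 464
py1_8 = 328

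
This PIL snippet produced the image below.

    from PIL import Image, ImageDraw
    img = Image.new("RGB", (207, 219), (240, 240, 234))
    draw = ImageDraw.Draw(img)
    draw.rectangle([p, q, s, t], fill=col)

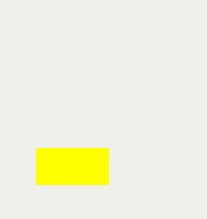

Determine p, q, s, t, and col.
p = 36
q = 148
s = 108
t = 184
col = 'yellow'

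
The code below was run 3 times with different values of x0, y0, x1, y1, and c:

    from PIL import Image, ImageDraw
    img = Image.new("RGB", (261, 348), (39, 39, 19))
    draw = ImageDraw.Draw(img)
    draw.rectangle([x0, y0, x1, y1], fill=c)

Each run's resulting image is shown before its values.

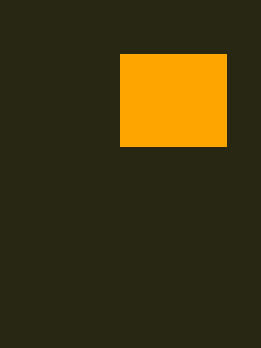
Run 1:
x0 = 120
y0 = 54
x1 = 226
y1 = 146
c = 'orange'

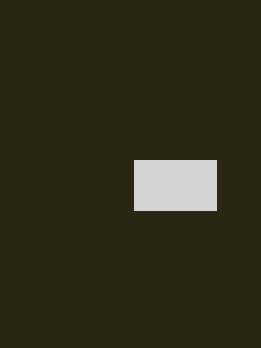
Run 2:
x0 = 134
y0 = 160
x1 = 216
y1 = 210
c = 'lightgray'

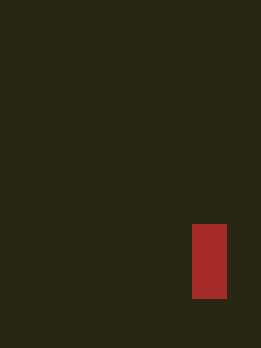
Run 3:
x0 = 192, y0 = 224, x1 = 226, y1 = 298, c = 'brown'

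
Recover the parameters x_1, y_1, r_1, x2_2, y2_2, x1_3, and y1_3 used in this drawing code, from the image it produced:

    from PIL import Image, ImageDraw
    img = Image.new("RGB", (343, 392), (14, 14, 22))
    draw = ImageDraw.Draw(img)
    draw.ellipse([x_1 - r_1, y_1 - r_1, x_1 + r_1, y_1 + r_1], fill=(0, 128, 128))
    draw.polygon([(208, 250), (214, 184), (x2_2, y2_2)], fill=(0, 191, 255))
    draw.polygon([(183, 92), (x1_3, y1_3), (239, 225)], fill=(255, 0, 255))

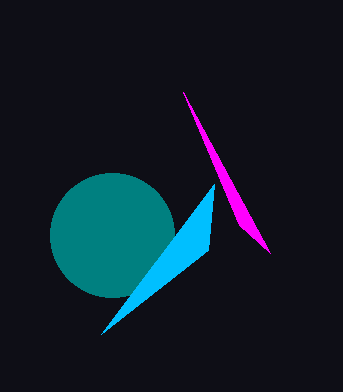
x_1 = 112
y_1 = 235
r_1 = 62
x2_2 = 101
y2_2 = 334
x1_3 = 270
y1_3 = 253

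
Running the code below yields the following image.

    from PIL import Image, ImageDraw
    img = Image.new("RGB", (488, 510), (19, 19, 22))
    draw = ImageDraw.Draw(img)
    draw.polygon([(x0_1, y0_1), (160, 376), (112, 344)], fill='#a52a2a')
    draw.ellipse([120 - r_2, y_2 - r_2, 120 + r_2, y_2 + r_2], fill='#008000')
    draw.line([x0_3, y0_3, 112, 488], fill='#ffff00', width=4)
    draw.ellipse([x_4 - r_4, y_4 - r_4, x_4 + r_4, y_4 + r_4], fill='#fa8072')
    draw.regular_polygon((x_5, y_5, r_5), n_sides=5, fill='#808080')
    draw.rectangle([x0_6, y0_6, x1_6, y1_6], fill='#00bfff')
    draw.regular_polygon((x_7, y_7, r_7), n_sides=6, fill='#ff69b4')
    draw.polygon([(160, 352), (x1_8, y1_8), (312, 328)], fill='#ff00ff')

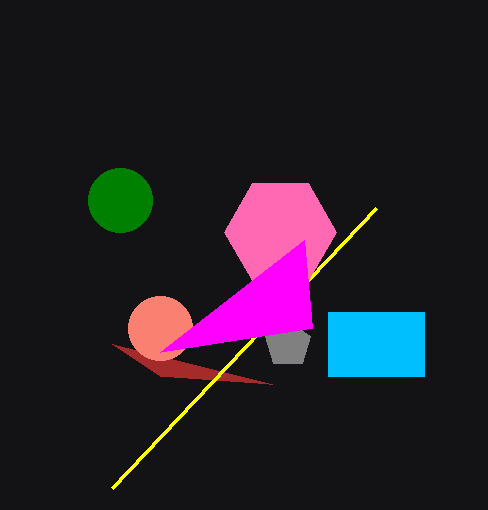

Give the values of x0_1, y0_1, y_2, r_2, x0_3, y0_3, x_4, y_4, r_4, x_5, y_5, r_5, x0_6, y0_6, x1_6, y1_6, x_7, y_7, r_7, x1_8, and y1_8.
x0_1 = 272, y0_1 = 384, y_2 = 200, r_2 = 32, x0_3 = 376, y0_3 = 208, x_4 = 160, y_4 = 328, r_4 = 32, x_5 = 288, y_5 = 344, r_5 = 24, x0_6 = 328, y0_6 = 312, x1_6 = 424, y1_6 = 376, x_7 = 280, y_7 = 232, r_7 = 56, x1_8 = 304, y1_8 = 240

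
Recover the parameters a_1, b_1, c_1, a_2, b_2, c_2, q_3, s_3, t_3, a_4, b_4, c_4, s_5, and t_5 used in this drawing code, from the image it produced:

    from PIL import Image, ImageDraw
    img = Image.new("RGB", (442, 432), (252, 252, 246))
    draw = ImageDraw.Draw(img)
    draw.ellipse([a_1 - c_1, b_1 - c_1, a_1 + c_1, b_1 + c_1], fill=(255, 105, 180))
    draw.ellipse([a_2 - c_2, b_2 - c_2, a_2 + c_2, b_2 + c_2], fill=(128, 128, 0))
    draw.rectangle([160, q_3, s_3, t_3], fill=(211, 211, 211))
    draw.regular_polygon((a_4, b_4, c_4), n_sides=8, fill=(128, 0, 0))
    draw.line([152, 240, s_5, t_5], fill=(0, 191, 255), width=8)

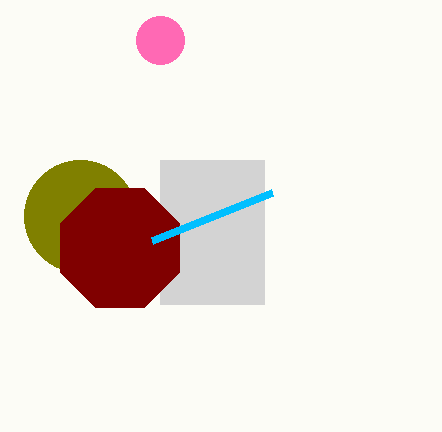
a_1 = 160
b_1 = 40
c_1 = 24
a_2 = 80
b_2 = 216
c_2 = 56
q_3 = 160
s_3 = 264
t_3 = 304
a_4 = 120
b_4 = 248
c_4 = 64
s_5 = 272
t_5 = 192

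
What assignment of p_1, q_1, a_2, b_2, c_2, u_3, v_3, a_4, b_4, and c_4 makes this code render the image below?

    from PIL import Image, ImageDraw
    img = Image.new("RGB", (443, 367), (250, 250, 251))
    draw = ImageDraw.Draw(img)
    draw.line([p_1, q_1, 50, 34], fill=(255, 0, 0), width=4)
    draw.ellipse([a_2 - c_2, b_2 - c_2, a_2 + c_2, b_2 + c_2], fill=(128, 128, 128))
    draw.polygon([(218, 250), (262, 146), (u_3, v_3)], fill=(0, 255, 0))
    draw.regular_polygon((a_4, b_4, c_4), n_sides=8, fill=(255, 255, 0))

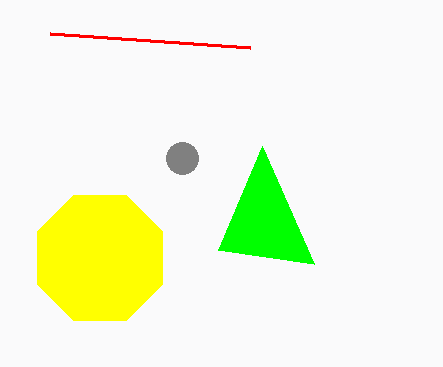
p_1 = 250, q_1 = 48, a_2 = 182, b_2 = 158, c_2 = 16, u_3 = 314, v_3 = 264, a_4 = 100, b_4 = 258, c_4 = 68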